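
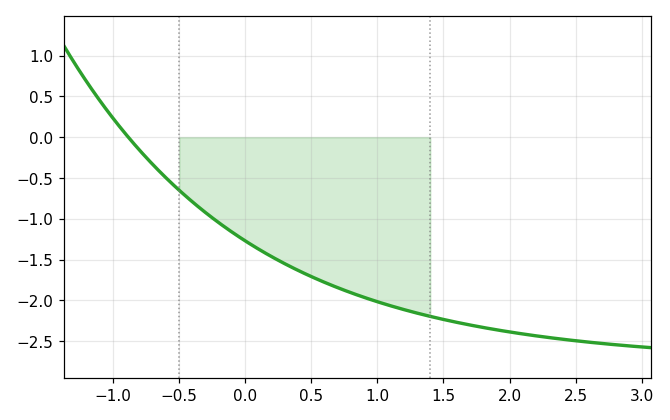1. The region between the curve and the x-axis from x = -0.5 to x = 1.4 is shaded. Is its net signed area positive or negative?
negative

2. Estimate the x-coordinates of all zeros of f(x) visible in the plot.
-0.9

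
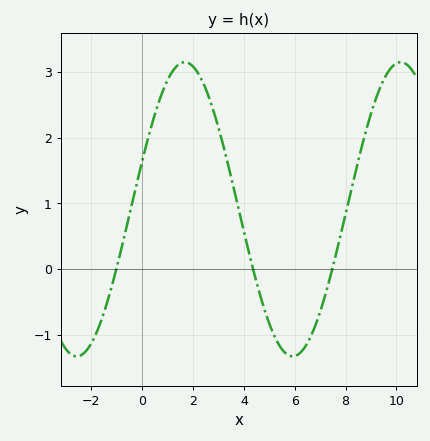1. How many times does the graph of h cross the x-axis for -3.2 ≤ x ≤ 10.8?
3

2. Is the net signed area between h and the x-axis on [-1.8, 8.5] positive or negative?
positive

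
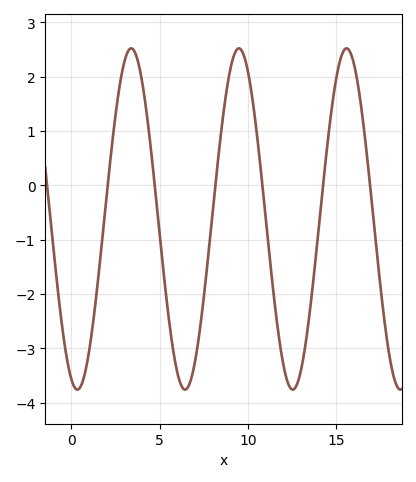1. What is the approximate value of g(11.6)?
-2.4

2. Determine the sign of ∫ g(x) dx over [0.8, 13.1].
negative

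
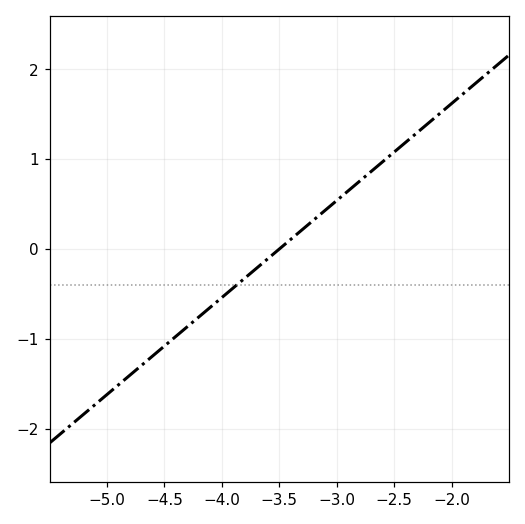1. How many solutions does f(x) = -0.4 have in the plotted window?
1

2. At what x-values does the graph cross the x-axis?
-3.5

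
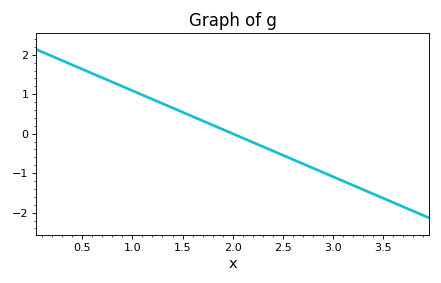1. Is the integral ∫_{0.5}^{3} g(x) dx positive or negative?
positive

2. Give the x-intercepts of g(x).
2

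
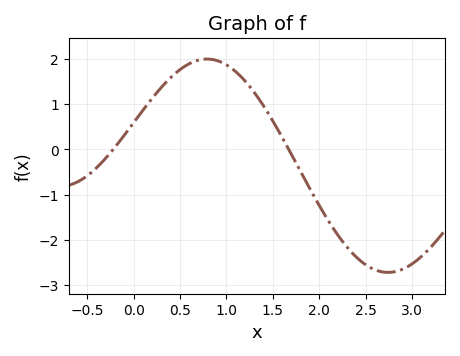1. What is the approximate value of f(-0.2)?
0.1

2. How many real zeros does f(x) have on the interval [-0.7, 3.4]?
2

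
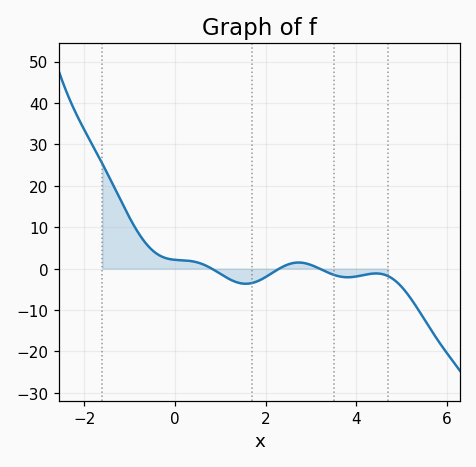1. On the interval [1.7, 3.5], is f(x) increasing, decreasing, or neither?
neither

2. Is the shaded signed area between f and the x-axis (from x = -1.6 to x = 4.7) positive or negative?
positive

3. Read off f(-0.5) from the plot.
4.48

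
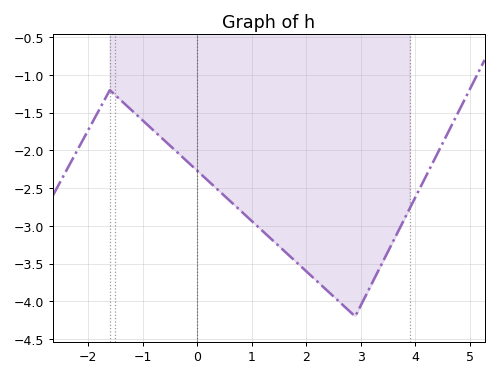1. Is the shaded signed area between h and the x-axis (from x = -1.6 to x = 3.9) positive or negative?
negative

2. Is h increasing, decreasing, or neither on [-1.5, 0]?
decreasing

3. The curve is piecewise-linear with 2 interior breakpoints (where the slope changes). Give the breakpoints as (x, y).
(-1.6, -1.2); (2.9, -4.2)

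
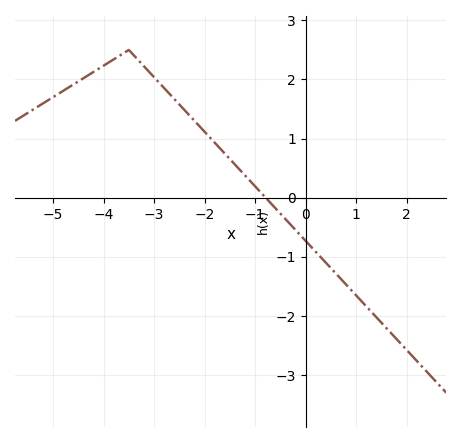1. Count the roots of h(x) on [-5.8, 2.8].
1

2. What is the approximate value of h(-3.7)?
2.39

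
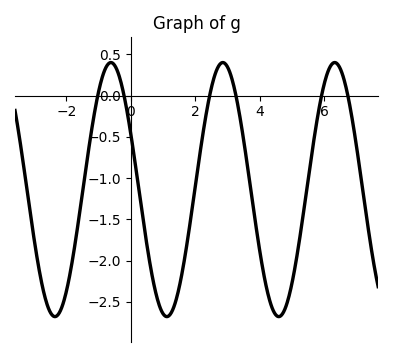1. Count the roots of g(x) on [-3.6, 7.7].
6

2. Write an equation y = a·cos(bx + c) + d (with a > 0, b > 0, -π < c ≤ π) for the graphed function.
y = 1.54cos(1.81x + 1.11) - 1.14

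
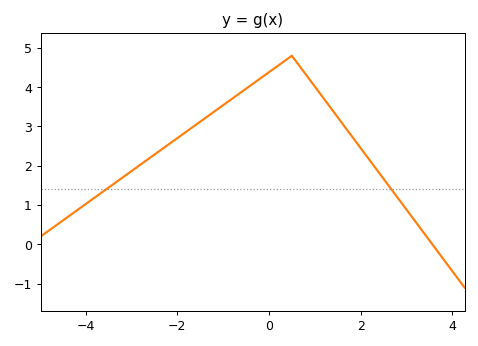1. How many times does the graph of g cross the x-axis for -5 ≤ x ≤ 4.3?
1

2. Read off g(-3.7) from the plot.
1.28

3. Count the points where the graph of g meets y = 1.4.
2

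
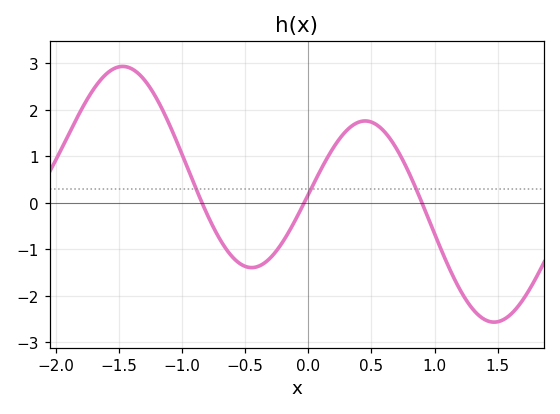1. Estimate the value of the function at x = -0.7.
-0.791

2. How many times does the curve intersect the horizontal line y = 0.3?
3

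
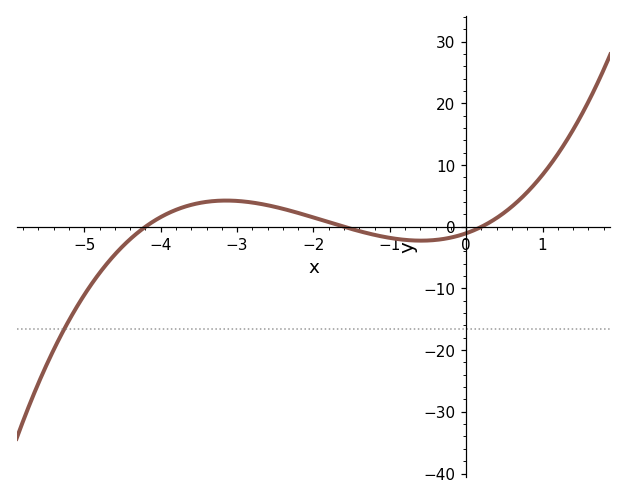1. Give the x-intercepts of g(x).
-4.2, -1.6, 0.2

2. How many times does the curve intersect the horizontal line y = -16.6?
1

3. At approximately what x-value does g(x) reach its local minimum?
-0.6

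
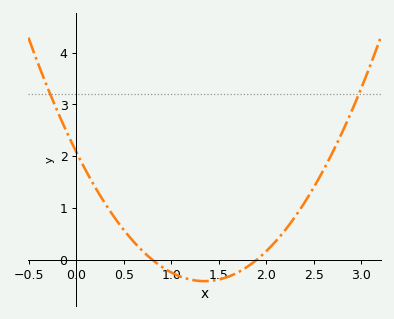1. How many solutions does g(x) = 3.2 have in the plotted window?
2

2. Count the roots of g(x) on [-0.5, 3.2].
2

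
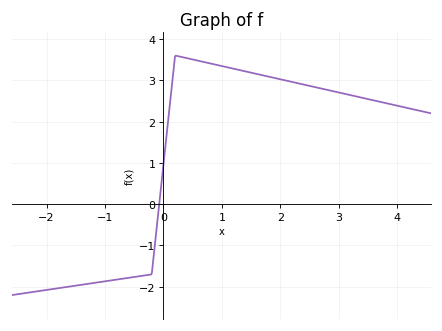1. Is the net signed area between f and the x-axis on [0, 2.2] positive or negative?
positive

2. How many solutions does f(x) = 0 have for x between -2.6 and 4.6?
1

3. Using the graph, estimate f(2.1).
2.99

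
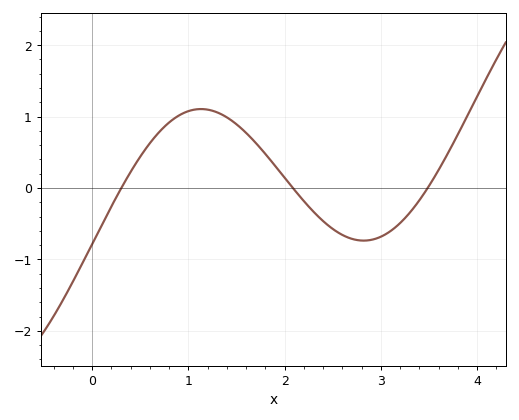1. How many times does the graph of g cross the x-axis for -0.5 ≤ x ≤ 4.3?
3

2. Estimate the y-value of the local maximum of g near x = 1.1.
1.1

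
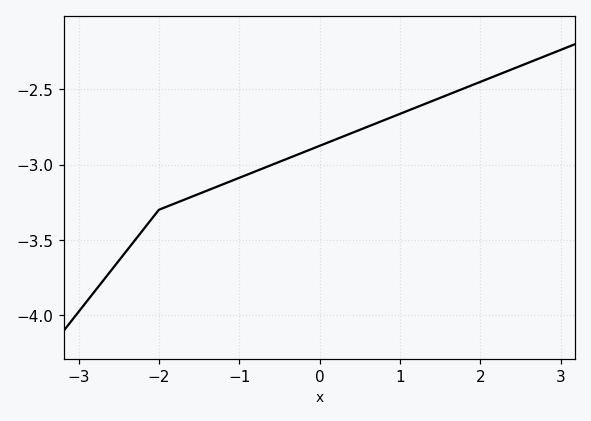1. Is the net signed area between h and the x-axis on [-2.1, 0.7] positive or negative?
negative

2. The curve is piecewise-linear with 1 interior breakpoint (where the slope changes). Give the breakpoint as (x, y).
(-2, -3.3)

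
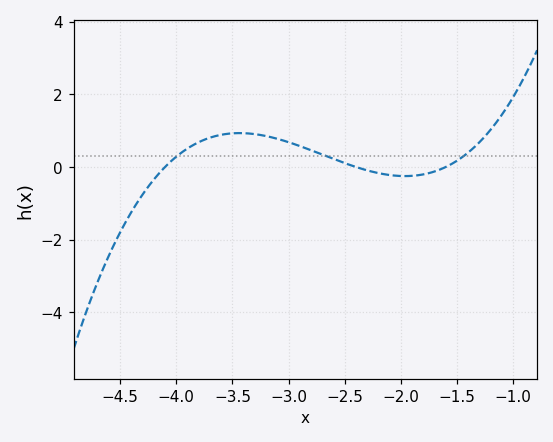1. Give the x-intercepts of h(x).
-4.1, -2.4, -1.6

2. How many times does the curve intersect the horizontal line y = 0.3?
3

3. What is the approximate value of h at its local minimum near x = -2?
-0.2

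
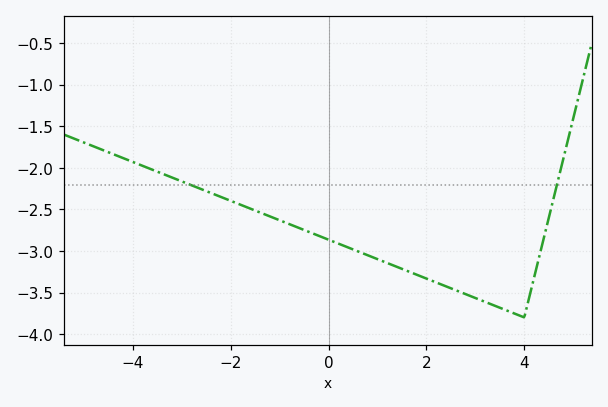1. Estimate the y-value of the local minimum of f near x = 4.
-3.8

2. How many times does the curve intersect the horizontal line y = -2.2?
2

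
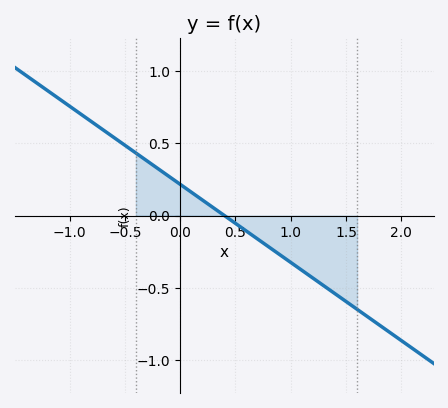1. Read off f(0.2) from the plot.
0.1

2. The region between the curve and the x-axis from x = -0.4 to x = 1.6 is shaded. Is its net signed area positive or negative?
negative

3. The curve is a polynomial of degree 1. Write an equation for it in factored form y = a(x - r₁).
y = -0.54(x - 0.4)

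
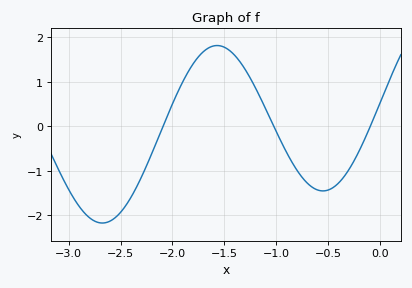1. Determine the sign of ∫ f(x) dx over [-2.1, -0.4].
positive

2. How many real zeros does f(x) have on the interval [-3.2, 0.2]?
3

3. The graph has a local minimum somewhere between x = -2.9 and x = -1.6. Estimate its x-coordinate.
-2.67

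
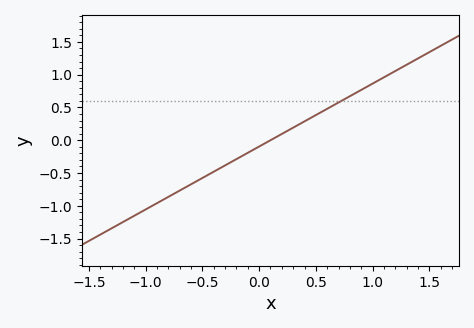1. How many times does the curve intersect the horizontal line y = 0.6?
1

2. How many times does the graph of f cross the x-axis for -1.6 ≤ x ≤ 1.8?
1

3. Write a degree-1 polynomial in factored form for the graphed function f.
y = 0.96(x - 0.1)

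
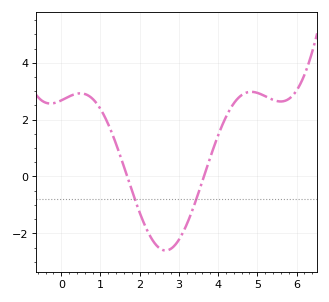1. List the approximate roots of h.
1.7, 3.6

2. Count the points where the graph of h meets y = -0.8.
2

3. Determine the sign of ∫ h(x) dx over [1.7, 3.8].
negative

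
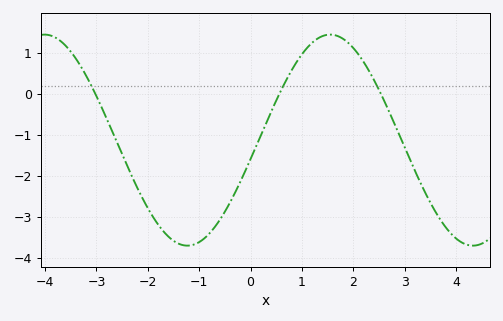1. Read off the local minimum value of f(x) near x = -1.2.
-3.7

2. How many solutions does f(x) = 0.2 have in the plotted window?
3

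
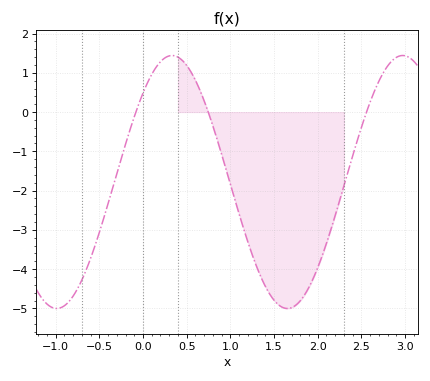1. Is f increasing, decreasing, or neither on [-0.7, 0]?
increasing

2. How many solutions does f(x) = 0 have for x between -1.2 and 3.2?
3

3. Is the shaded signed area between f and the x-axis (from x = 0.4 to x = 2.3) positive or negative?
negative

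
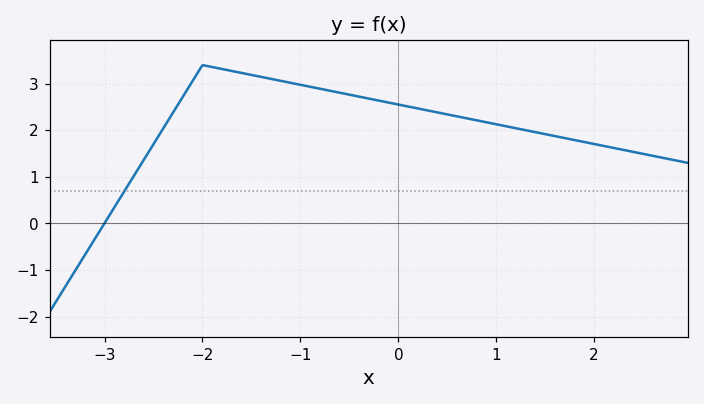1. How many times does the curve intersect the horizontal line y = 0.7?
1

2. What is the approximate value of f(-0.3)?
2.68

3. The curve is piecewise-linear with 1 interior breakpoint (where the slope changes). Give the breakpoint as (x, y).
(-2, 3.4)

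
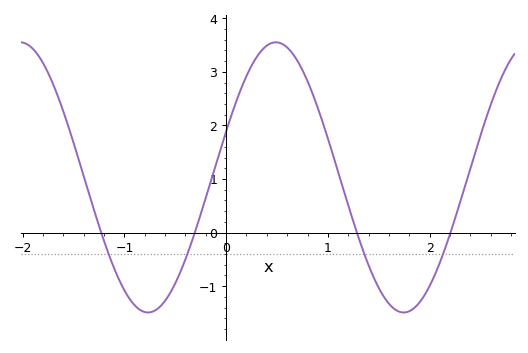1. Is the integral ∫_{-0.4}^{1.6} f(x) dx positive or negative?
positive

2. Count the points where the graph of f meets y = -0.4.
4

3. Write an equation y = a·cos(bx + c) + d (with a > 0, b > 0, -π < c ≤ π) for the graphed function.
y = 2.52cos(2.5x - 1.22) + 1.03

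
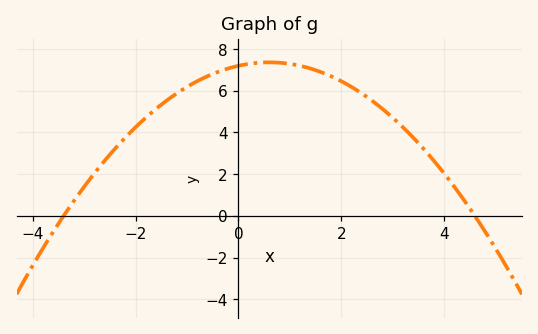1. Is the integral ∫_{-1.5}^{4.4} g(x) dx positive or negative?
positive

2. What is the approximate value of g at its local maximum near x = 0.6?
7.36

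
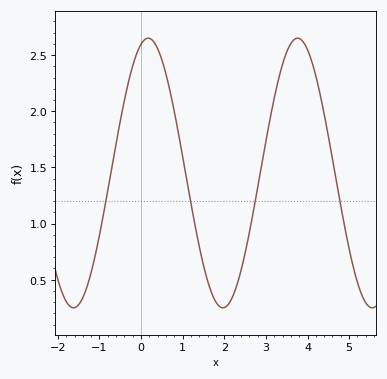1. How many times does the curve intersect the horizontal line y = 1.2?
4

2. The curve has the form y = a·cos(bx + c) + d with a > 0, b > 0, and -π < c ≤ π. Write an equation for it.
y = 1.2cos(1.75x - 0.3) + 1.45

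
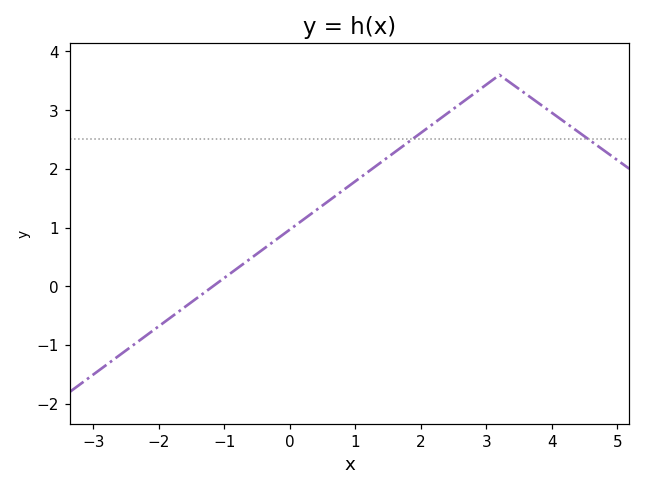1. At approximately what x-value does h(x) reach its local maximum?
3.2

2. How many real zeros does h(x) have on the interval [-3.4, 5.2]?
1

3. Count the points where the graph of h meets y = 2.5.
2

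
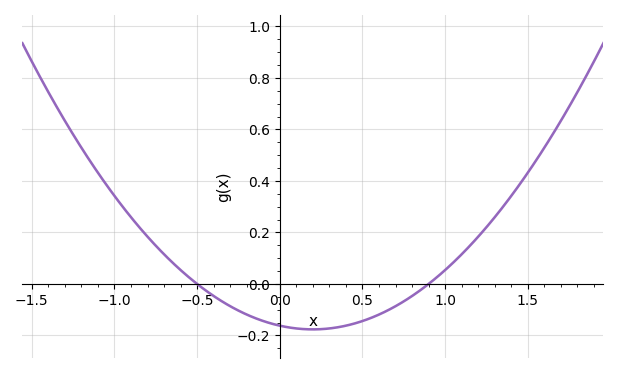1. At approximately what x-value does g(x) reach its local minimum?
0.2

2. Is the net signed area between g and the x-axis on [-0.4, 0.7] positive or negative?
negative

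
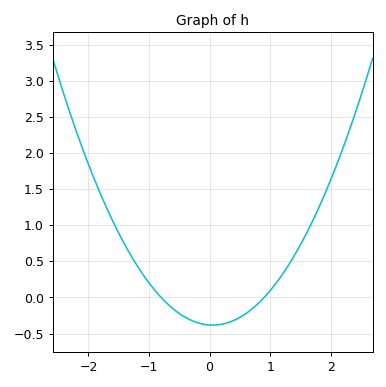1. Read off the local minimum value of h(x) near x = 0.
-0.4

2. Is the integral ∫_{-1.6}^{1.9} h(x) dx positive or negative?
positive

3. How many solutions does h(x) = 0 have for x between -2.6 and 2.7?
2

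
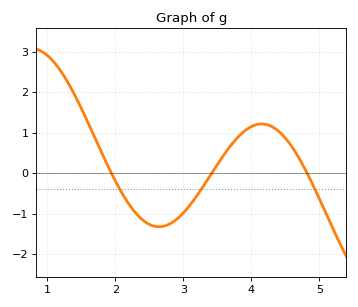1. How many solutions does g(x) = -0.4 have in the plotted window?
3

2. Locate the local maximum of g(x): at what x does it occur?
4.2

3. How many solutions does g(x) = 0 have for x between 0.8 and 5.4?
3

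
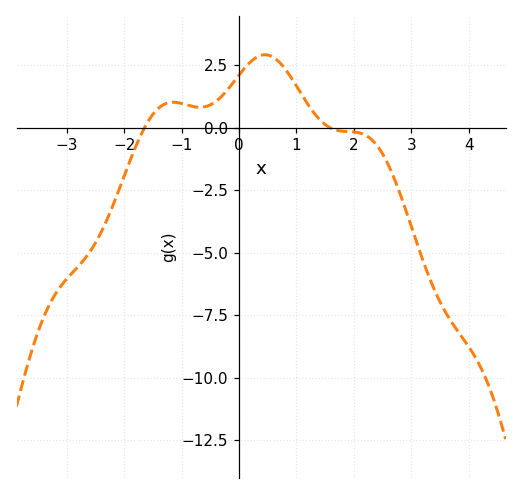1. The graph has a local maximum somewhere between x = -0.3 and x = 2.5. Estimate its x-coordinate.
0.4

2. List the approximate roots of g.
-1.6, 1.6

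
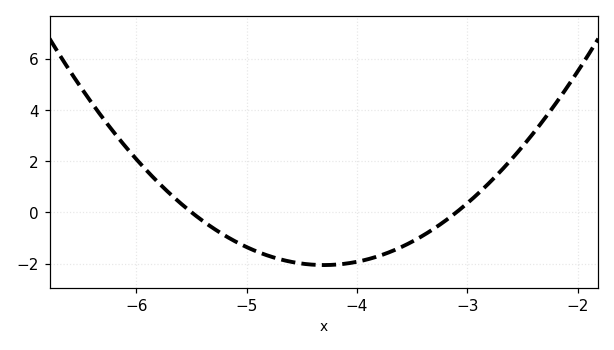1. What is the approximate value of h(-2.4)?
3.2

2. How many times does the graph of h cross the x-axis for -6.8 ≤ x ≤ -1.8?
2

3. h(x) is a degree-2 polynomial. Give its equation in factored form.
y = 1.43(x + 5.5)(x + 3.1)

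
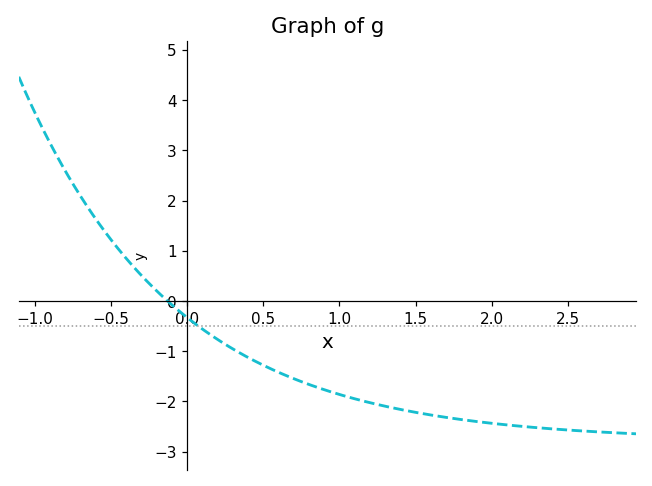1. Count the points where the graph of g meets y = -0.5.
1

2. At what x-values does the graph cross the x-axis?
-0.1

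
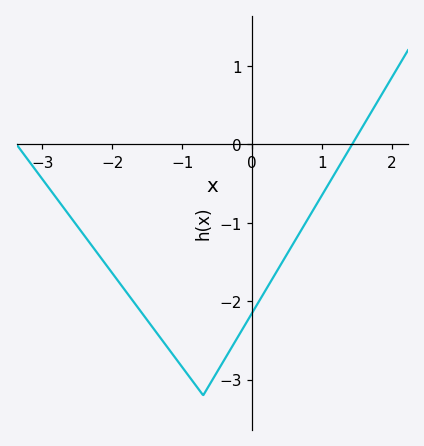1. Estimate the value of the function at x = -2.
-1.64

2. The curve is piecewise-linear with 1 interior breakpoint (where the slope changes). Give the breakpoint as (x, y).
(-0.7, -3.2)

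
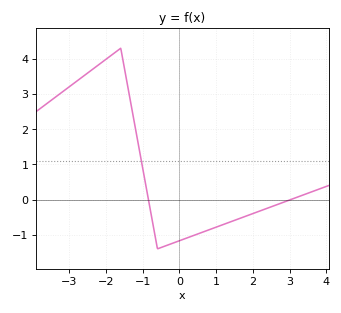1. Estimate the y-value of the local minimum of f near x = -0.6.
-1.4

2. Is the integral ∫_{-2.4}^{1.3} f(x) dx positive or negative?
positive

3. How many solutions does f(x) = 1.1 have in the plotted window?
1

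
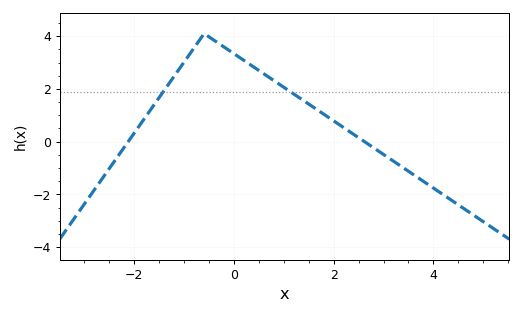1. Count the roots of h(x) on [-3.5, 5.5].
2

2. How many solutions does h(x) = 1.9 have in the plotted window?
2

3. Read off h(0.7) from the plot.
2.4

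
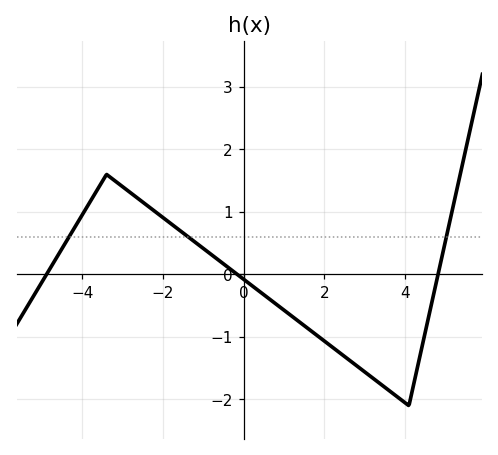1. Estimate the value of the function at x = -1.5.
0.663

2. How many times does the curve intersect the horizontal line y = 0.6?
3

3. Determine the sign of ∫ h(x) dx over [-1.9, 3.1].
negative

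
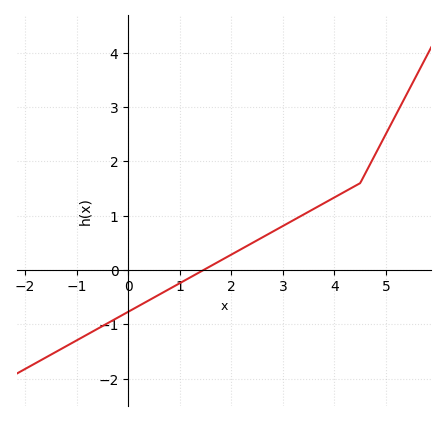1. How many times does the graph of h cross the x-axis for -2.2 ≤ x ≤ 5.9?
1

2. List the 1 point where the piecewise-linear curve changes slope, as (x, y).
(4.5, 1.6)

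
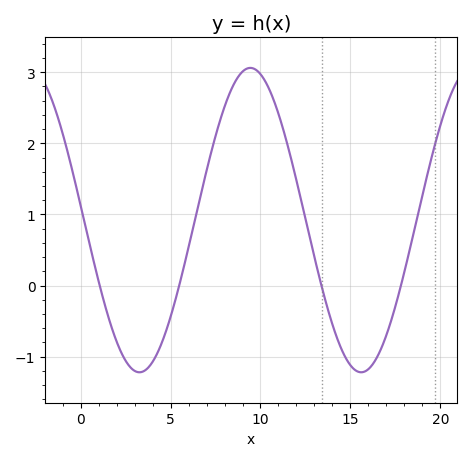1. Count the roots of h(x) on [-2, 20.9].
4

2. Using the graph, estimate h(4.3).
-0.9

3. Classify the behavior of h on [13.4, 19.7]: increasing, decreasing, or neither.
neither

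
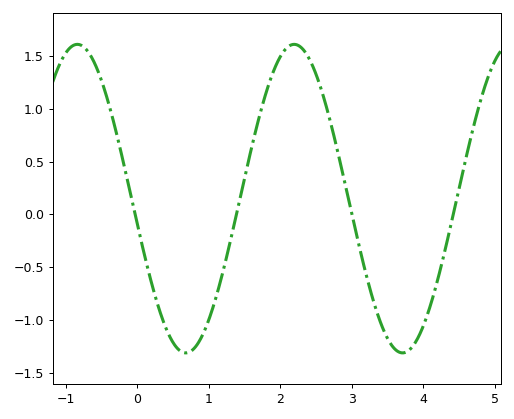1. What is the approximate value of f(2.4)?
1.48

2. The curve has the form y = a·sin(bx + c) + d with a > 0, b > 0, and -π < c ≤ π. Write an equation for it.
y = 1.46sin(2.07x - 2.97) + 0.15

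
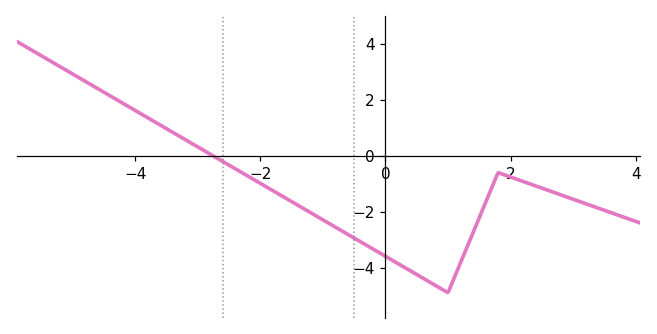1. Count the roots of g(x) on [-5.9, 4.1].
1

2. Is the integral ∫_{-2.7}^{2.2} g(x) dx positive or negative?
negative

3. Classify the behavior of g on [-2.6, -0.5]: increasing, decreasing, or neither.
decreasing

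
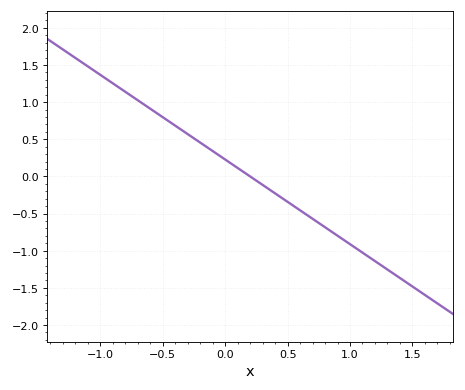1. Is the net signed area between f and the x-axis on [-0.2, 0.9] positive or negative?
negative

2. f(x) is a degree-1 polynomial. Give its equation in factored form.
y = -1.14(x - 0.2)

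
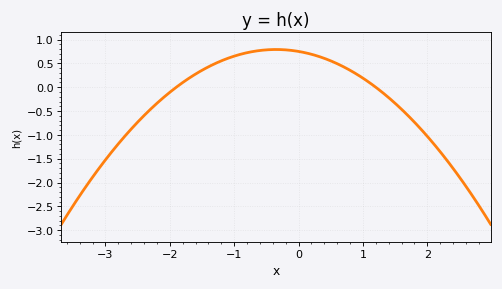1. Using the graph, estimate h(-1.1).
0.6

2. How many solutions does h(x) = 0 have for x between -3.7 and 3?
2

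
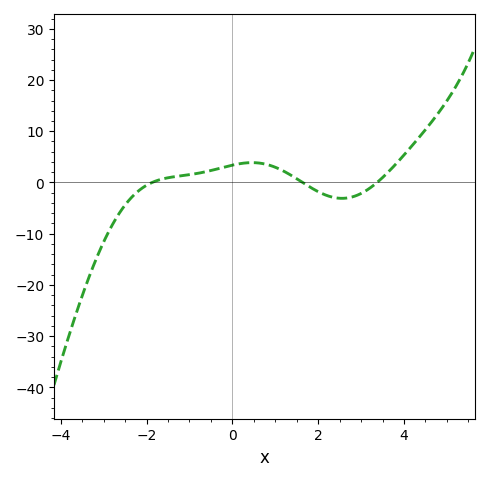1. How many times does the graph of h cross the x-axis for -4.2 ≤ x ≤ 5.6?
3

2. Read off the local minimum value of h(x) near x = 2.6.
-3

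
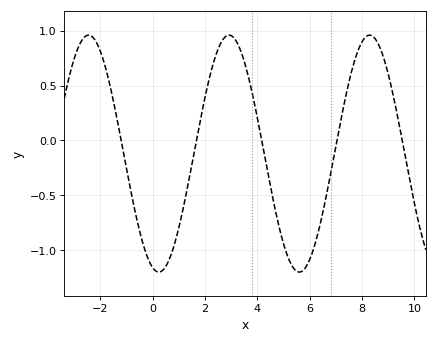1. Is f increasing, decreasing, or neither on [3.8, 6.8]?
neither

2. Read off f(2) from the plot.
0.398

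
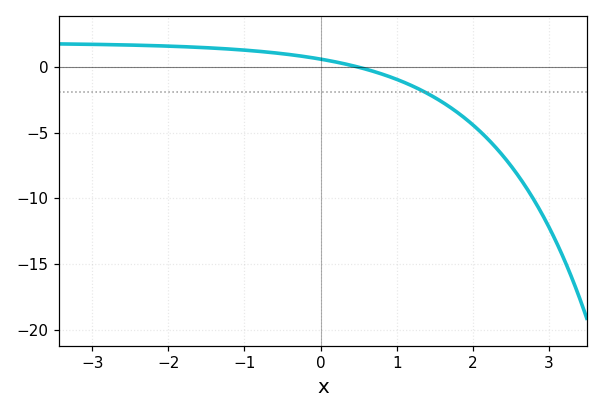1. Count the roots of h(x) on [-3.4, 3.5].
1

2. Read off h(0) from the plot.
0.5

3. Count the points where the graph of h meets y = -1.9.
1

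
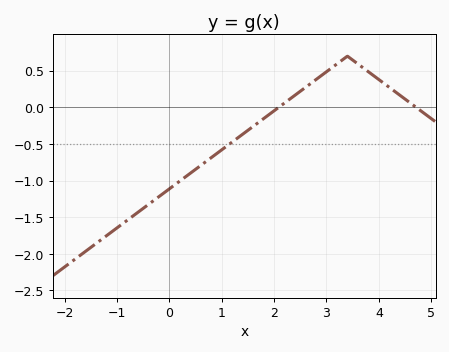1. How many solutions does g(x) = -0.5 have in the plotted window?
1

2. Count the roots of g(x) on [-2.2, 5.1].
2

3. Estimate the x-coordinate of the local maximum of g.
3.4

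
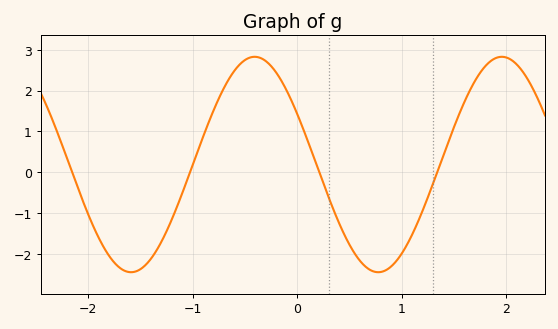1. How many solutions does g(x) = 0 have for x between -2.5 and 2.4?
4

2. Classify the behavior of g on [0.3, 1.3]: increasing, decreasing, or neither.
neither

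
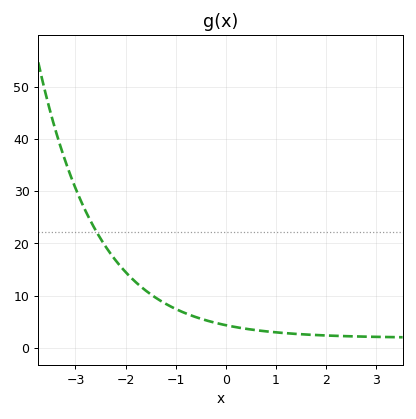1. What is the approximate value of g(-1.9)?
13.5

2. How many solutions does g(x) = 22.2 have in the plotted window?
1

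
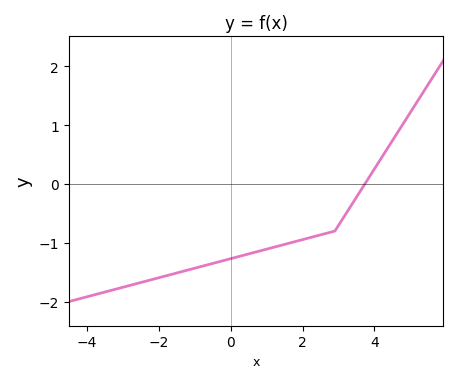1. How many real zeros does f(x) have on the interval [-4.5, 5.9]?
1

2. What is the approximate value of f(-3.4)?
-1.82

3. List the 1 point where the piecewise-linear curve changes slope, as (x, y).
(2.9, -0.8)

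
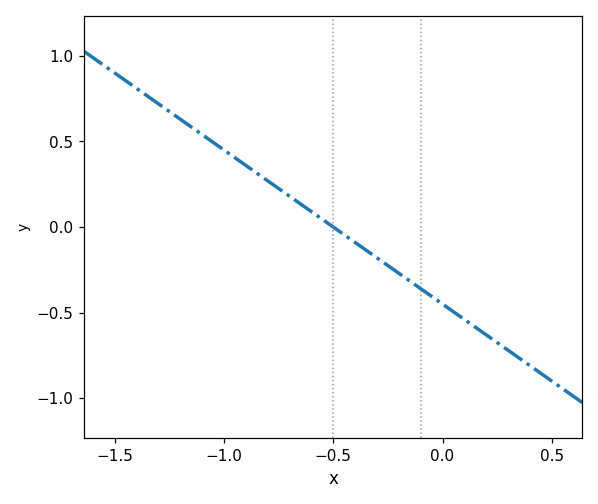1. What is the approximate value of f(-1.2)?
0.63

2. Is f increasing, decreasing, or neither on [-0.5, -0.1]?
decreasing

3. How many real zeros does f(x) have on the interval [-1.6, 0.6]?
1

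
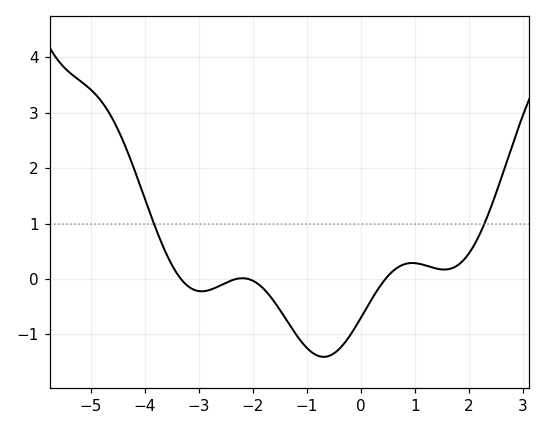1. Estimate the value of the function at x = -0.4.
-1.3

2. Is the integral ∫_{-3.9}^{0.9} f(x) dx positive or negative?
negative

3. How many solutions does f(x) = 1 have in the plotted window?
2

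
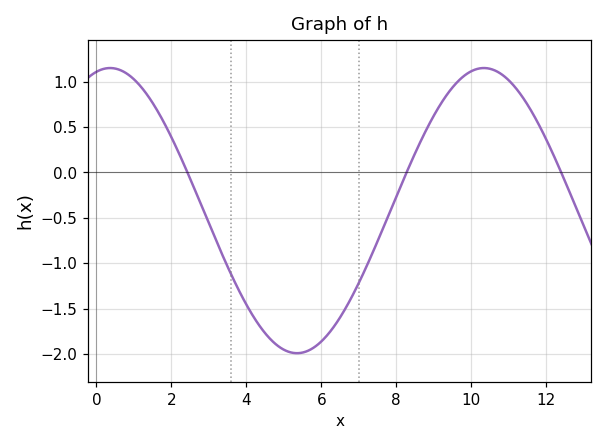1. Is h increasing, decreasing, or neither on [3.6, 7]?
neither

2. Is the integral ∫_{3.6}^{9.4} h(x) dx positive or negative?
negative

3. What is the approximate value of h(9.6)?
1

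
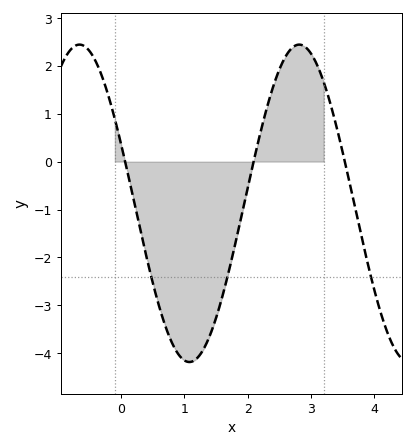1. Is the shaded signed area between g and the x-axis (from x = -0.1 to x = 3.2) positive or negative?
negative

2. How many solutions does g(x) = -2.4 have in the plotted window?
3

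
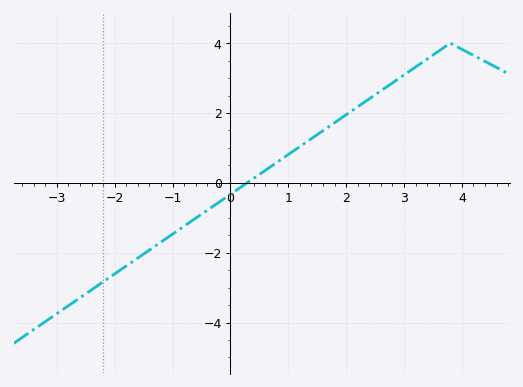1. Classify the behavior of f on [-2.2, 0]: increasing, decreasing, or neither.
increasing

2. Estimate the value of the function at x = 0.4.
0.127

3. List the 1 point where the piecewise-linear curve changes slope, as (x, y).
(3.8, 4)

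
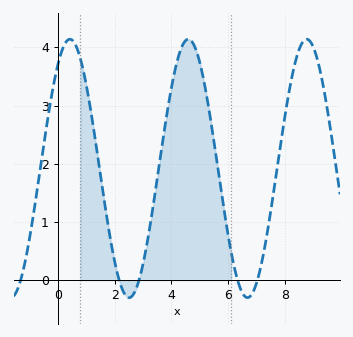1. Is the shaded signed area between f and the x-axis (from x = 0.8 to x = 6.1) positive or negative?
positive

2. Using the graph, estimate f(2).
0.327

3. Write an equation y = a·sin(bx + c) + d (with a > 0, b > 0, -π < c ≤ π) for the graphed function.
y = 2.22sin(1.51x + 0.922) + 1.92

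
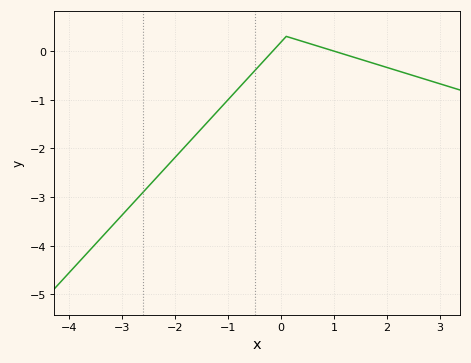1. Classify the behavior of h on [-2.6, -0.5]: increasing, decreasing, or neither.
increasing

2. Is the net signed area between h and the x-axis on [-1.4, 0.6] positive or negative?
negative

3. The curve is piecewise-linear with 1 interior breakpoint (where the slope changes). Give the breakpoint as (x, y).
(0.1, 0.3)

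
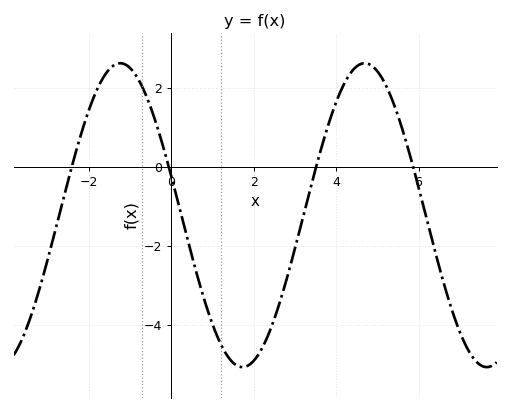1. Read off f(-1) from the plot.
2.6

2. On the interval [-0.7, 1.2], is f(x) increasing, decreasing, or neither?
decreasing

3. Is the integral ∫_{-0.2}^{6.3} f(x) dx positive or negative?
negative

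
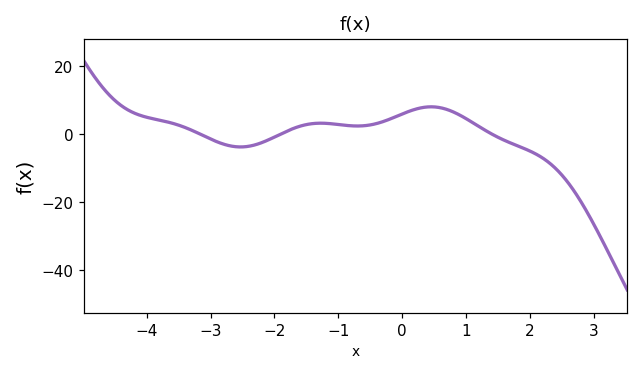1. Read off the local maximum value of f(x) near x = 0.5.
8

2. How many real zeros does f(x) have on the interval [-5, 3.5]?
3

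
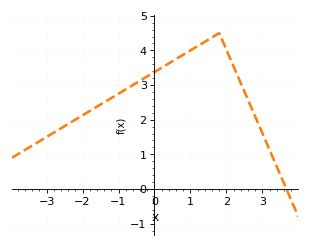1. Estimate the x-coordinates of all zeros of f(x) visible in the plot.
3.67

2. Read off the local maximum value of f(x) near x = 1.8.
4.5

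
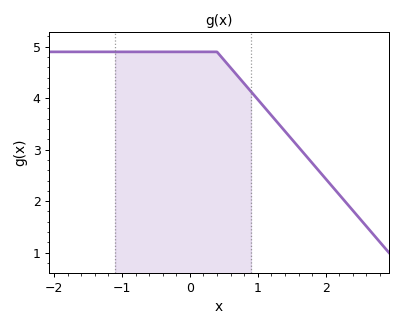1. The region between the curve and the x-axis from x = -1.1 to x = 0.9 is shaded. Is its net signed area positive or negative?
positive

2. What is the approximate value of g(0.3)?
4.9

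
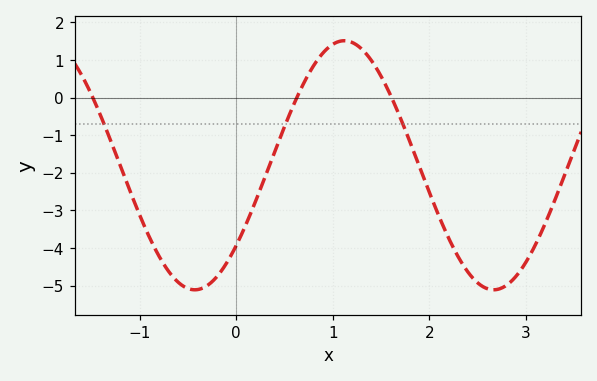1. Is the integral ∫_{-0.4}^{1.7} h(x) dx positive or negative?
negative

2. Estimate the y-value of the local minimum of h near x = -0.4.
-5.1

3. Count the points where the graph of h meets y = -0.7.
3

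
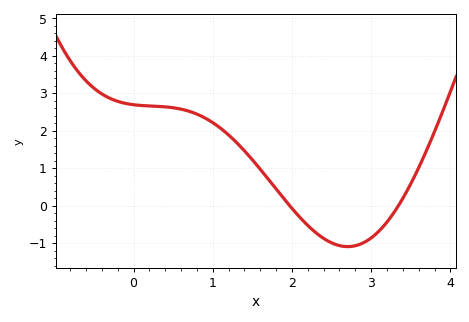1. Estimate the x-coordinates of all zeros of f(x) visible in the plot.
1.97, 3.34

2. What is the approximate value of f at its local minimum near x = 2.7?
-1.09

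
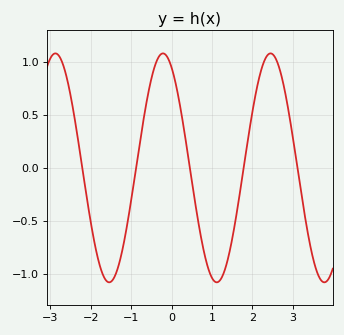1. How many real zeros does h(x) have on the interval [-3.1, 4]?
5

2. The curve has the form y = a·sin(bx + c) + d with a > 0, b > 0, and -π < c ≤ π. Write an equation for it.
y = 1.08sin(2.4x + 2.1) + 0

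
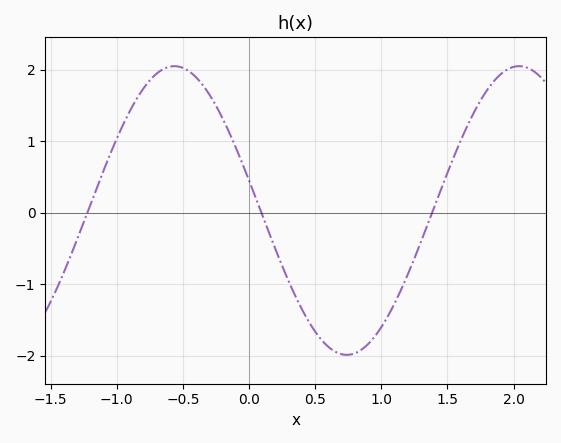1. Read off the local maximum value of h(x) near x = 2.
2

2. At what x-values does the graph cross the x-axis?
-1.2, 0.1, 1.4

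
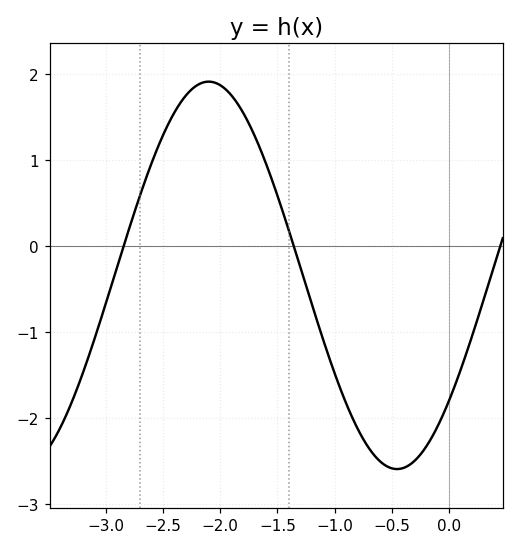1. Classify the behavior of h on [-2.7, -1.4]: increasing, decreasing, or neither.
neither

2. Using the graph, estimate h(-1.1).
-1.1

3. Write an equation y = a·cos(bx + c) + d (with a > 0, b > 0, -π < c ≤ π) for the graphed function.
y = 2.25cos(1.9x - 2.3) - 0.34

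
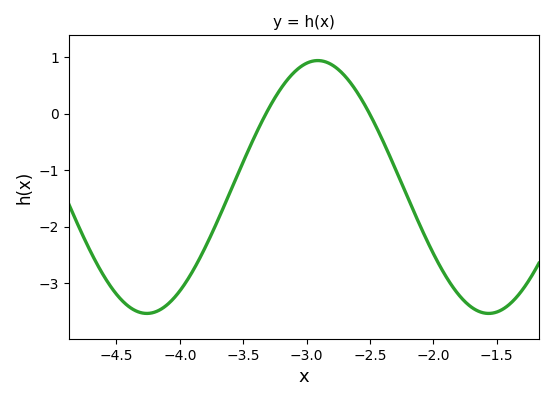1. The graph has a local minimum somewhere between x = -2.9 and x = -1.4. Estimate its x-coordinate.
-1.55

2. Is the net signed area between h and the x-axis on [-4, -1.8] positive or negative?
negative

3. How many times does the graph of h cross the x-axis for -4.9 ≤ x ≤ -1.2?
2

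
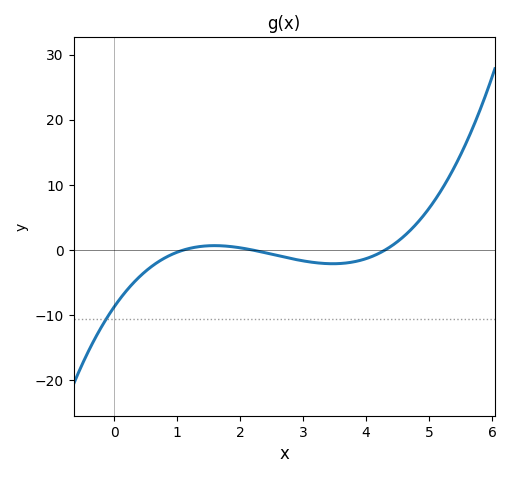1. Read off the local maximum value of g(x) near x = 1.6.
1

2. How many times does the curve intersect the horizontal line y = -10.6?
1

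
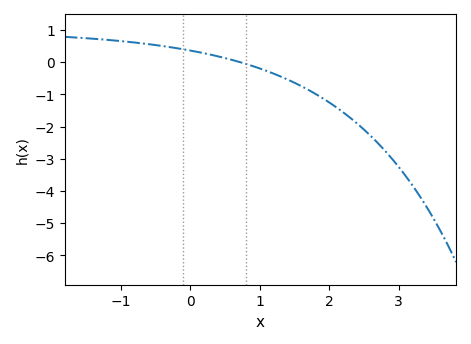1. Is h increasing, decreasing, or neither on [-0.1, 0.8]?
decreasing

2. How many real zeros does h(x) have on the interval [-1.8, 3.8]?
1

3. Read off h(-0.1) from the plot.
0.4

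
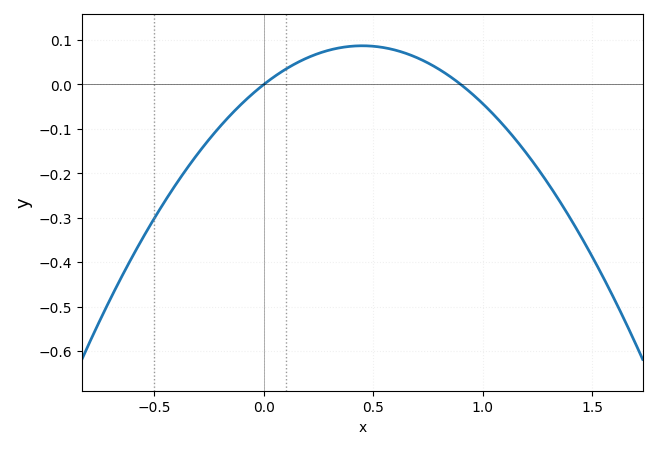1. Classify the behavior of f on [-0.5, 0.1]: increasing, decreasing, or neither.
increasing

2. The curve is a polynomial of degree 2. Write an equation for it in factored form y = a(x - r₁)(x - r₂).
y = -0.43(x - 0)(x - 0.9)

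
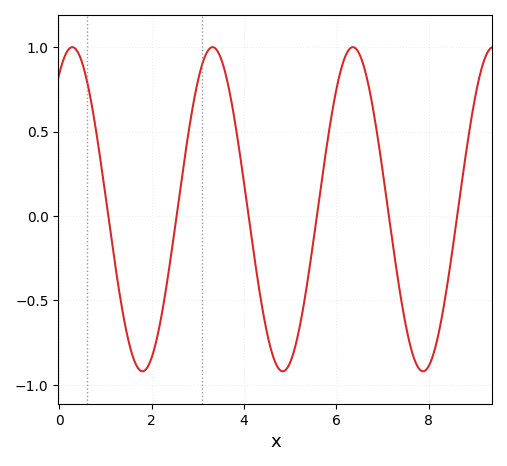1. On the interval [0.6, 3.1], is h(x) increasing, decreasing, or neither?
neither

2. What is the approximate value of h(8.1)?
-0.816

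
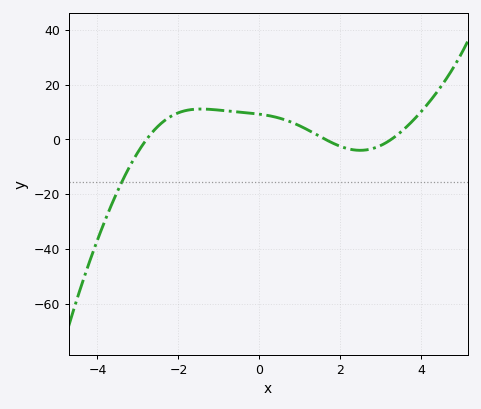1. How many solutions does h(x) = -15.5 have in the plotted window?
1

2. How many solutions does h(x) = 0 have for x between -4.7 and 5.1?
3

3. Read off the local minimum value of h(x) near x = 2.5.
-3.96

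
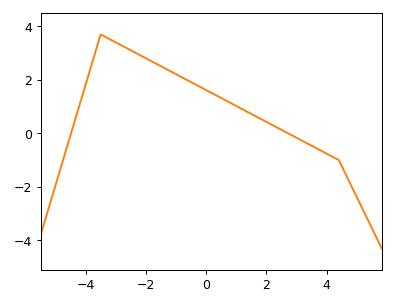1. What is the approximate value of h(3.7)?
-0.584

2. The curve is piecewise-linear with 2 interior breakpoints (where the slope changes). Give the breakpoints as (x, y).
(-3.5, 3.7); (4.4, -1)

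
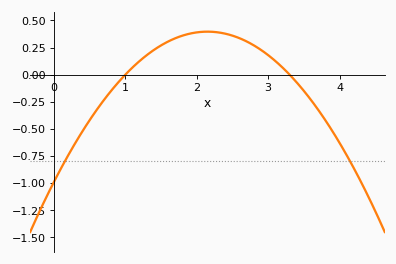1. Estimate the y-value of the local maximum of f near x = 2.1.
0.4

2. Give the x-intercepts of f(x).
1, 3.3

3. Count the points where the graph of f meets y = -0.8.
2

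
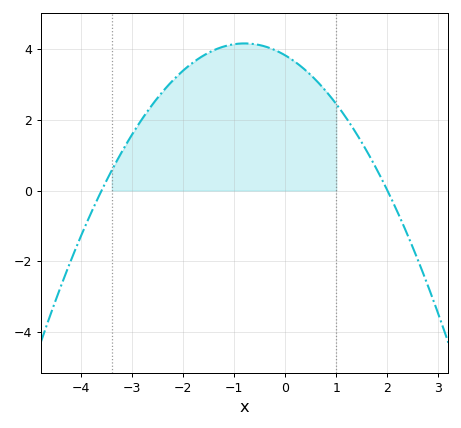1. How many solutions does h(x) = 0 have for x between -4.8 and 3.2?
2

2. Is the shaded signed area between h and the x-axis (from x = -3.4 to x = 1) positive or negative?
positive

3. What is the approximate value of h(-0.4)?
4.07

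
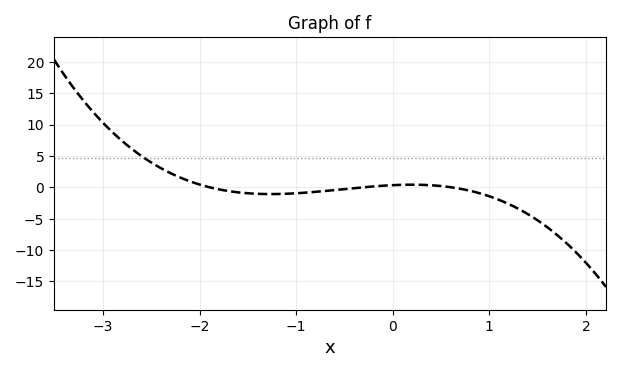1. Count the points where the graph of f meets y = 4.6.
1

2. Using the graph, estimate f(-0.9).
-0.864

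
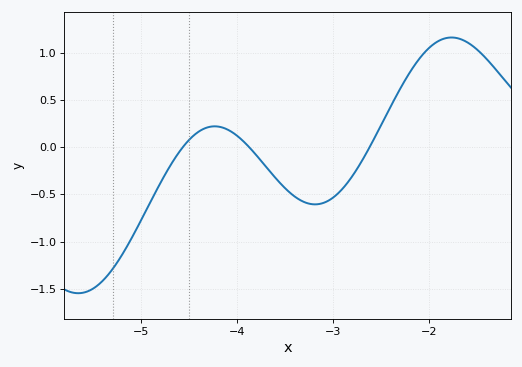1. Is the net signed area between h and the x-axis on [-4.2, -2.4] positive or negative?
negative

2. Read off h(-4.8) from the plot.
-0.378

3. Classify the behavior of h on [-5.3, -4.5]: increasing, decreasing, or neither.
increasing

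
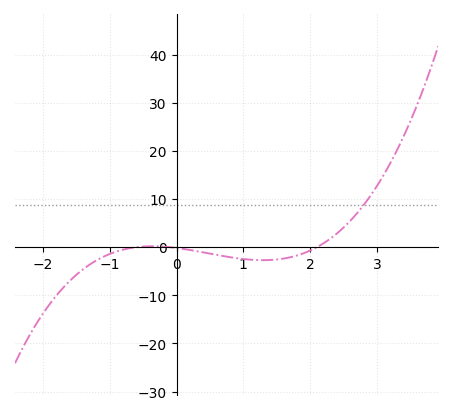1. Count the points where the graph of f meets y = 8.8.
1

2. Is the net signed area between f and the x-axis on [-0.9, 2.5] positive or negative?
negative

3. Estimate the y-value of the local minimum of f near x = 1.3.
-3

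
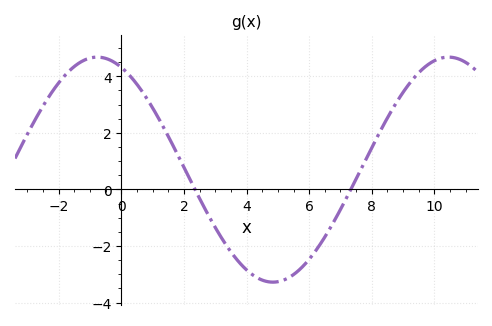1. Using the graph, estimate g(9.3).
3.88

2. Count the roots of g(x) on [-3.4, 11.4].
2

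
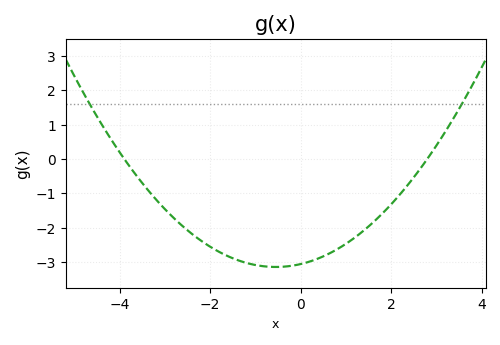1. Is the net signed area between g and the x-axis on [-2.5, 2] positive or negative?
negative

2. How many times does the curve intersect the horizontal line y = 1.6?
2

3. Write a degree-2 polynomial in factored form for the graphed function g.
y = 0.28(x + 3.9)(x - 2.8)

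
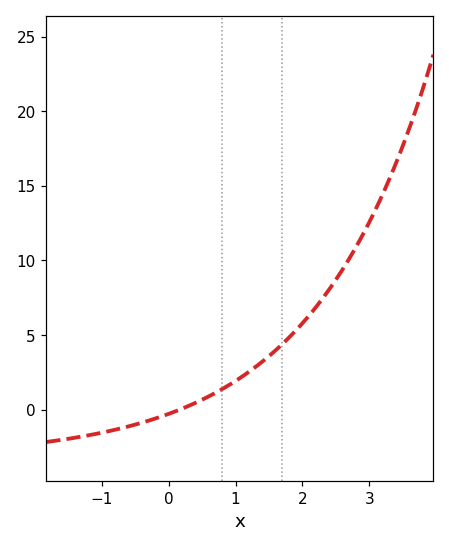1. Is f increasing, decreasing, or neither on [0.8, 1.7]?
increasing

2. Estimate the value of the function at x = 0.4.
0.5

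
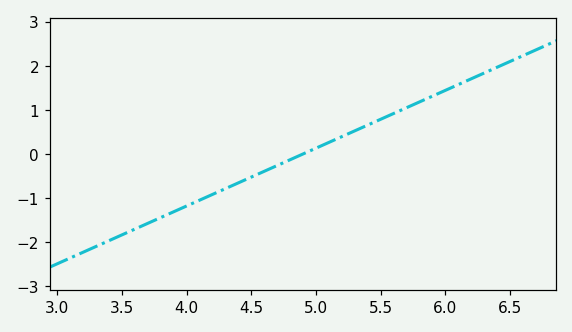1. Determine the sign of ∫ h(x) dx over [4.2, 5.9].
positive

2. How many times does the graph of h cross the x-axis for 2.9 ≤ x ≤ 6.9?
1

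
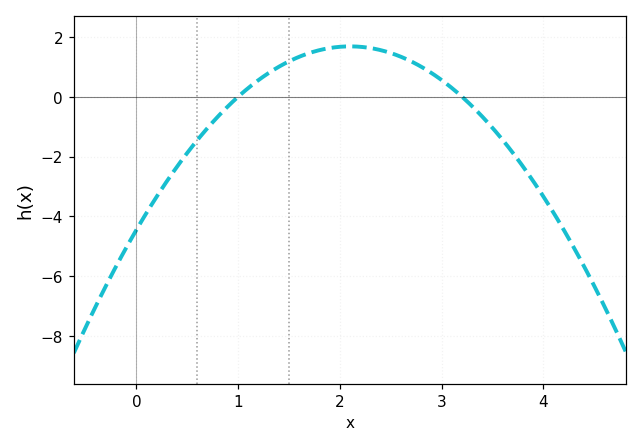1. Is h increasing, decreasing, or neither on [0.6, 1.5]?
increasing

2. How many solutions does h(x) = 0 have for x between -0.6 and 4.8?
2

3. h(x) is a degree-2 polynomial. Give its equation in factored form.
y = -1.39(x - 1)(x - 3.2)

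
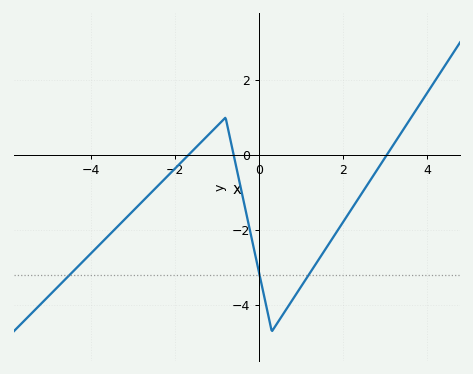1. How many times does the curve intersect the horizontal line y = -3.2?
3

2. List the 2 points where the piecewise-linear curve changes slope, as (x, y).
(-0.8, 1); (0.3, -4.7)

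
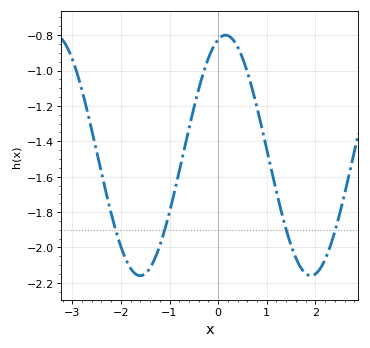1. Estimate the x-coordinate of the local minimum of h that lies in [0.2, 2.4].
1.9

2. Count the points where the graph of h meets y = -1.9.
4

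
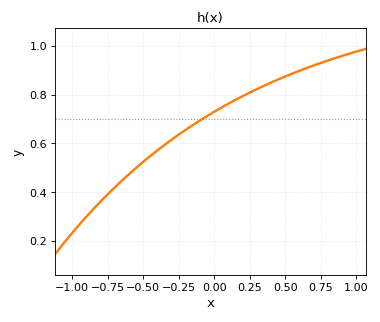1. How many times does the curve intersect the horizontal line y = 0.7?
1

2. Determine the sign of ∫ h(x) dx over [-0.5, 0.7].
positive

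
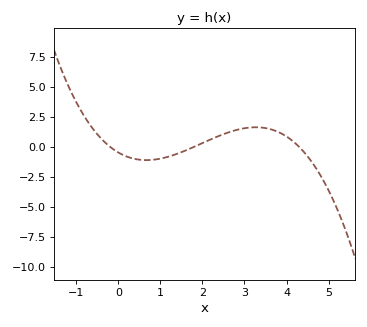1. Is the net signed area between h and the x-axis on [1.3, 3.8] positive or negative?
positive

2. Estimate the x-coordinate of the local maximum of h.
3.3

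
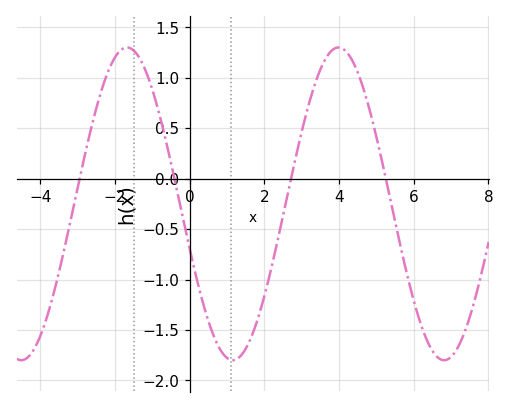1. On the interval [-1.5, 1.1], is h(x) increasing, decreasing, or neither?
decreasing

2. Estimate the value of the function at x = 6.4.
-1.65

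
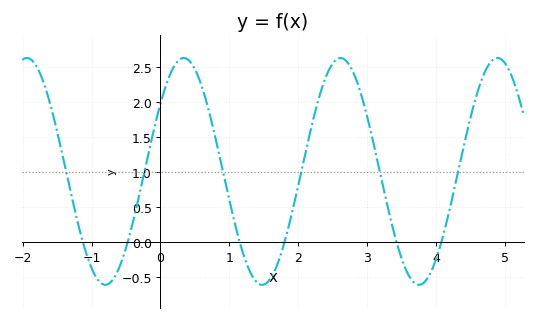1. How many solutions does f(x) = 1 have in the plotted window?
6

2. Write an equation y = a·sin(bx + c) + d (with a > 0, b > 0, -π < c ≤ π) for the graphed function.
y = 1.62sin(2.76x + 0.64) + 1.01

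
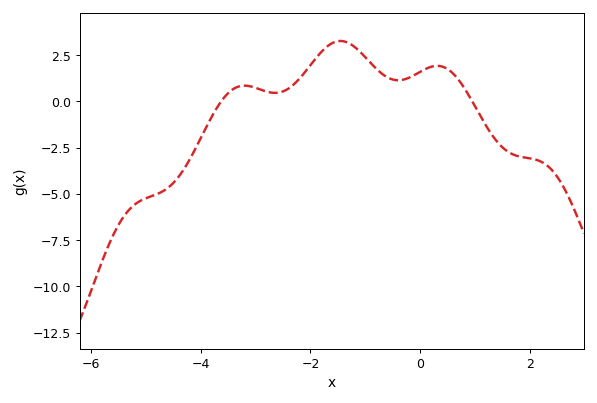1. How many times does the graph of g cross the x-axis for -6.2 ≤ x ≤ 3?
2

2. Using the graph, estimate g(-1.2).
2.96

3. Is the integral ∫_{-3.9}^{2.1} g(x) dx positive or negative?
positive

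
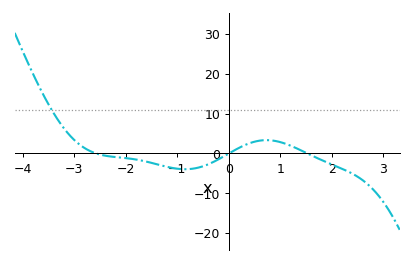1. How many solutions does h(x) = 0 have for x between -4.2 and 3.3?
3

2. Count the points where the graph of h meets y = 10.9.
1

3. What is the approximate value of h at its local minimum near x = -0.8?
-3.95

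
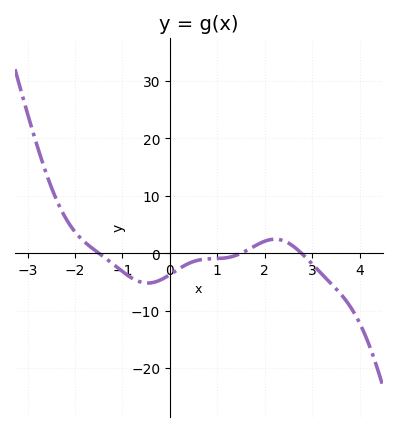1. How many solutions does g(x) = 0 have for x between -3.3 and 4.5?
3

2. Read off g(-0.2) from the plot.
-5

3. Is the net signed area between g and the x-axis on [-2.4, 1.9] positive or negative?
negative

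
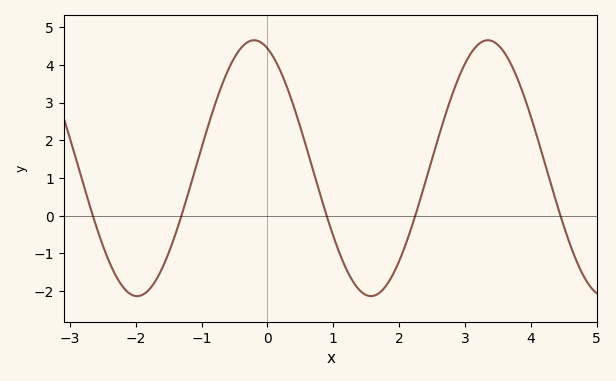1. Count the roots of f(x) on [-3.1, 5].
5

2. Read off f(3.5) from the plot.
4.52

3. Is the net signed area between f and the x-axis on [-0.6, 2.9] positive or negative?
positive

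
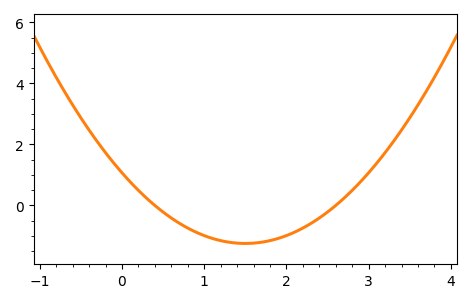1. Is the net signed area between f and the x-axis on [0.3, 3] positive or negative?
negative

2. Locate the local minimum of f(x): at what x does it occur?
1.5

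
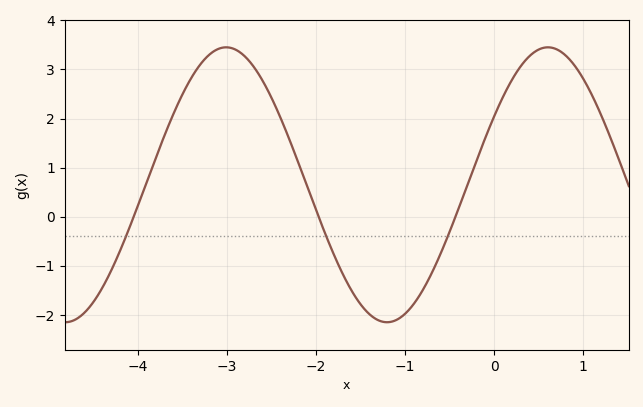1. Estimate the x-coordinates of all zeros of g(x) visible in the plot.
-4, -2, -0.4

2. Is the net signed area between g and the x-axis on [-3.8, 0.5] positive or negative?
positive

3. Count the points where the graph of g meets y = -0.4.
3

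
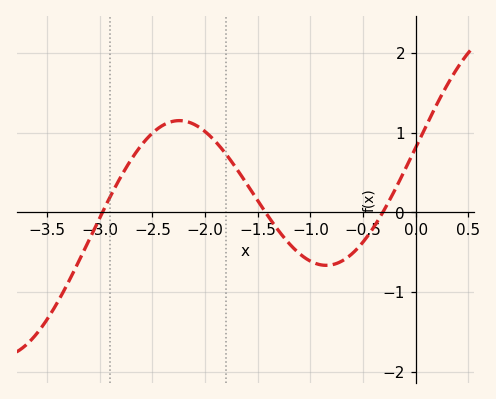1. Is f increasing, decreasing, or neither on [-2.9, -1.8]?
neither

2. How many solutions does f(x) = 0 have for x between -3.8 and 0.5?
3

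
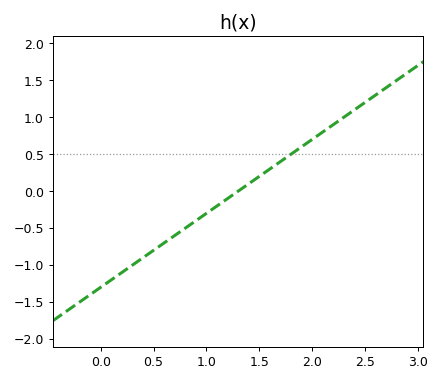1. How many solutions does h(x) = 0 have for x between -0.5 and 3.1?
1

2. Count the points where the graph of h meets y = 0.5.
1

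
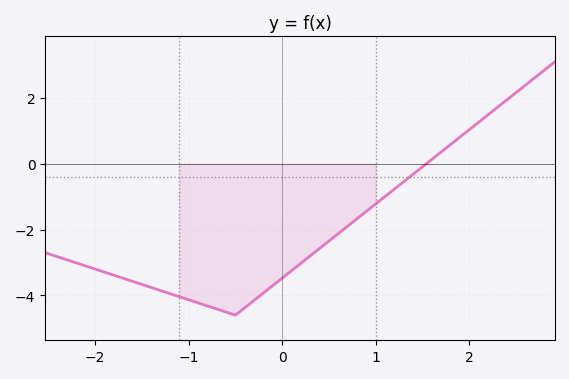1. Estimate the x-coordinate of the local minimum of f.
-0.5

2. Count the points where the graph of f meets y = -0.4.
1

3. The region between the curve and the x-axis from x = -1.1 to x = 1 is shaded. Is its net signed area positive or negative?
negative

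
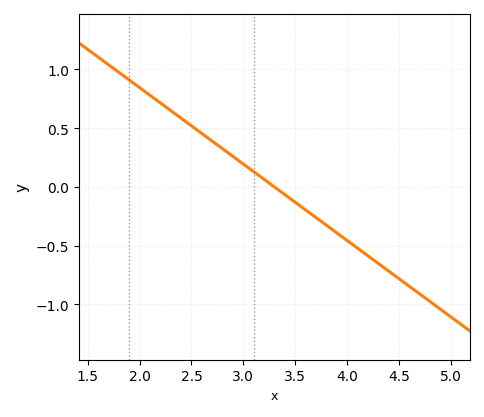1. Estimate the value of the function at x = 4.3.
-0.65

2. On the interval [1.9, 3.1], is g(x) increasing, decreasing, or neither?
decreasing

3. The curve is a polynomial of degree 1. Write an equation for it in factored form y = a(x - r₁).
y = -0.65(x - 3.3)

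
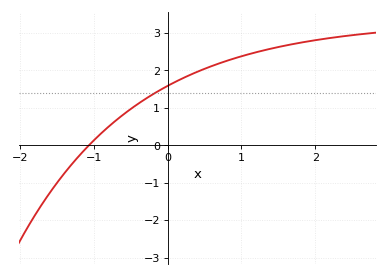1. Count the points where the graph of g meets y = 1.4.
1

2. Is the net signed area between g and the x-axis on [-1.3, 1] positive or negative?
positive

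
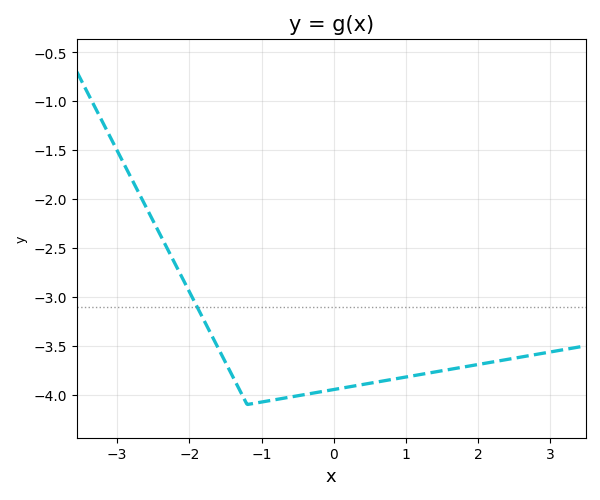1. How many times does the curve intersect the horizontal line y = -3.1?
1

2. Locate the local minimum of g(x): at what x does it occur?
-1.2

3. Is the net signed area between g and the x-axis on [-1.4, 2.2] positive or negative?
negative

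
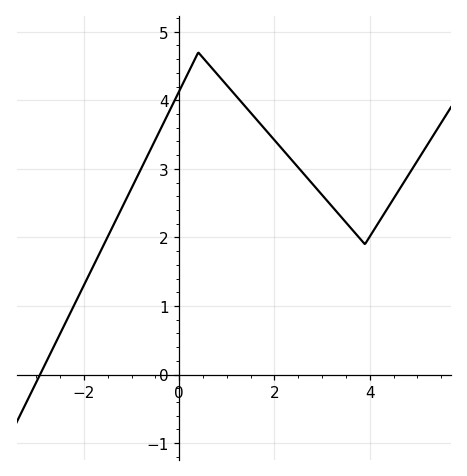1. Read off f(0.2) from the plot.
4.42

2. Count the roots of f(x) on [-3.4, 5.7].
1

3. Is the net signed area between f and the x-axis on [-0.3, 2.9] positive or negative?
positive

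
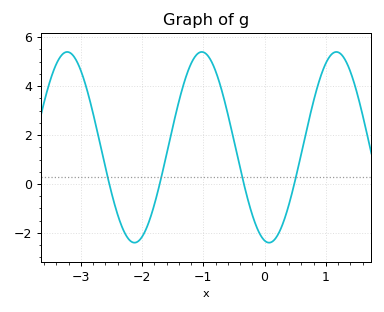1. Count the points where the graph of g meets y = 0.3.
4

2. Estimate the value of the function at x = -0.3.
-0.377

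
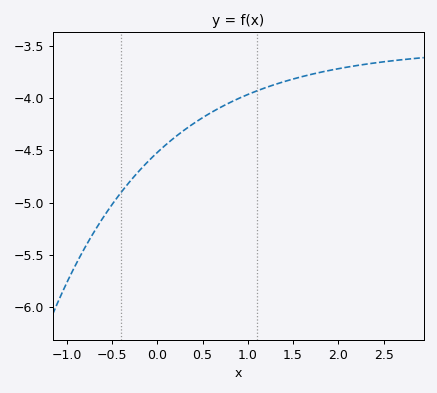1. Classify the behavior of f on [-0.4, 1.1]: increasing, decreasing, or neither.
increasing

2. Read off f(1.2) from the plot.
-3.9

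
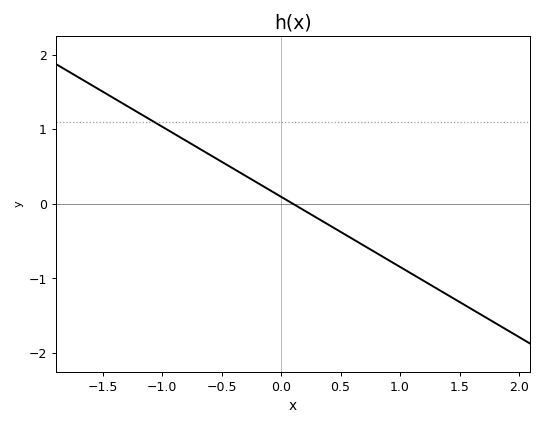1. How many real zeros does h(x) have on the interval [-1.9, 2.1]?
1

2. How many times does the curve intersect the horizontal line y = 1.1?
1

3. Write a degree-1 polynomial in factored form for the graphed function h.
y = -0.94(x - 0.1)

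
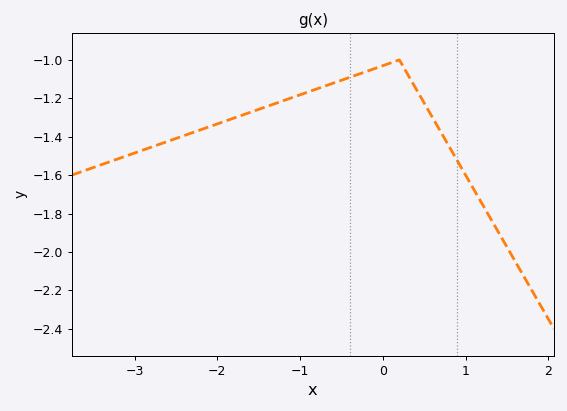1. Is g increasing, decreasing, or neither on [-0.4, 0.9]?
neither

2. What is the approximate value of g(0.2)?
-1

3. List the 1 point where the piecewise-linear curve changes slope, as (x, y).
(0.2, -1)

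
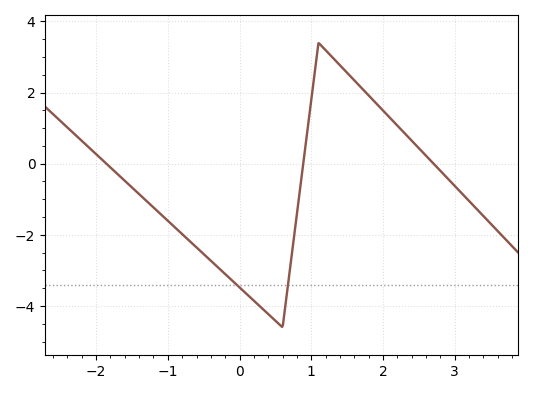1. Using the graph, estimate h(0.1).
-3.66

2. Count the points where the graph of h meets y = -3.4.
2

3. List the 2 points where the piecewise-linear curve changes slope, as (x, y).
(0.6, -4.6); (1.1, 3.4)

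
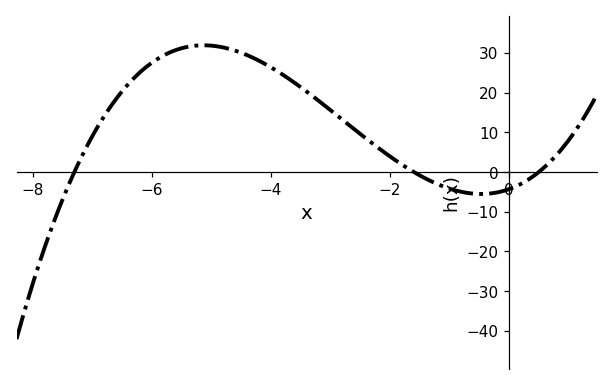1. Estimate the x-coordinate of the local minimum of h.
-0.472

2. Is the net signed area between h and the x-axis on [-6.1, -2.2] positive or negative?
positive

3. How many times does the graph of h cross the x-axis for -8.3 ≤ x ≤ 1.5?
3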